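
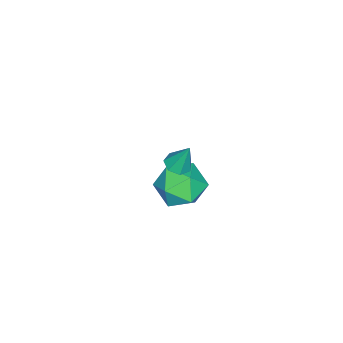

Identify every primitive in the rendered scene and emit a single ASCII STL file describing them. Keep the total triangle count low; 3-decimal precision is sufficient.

solid 
facet normal -0.018 -0.374 -0.927
outer loop
vertex 2.836 -1.491 1.195
vertex 2.339 -1.38 1.16
vertex 2.739 -1.09 1.035
endloop
endfacet
facet normal 0.920 0.315 0.233
outer loop
vertex 2.836 -1.491 1.195
vertex 2.739 -1.09 1.035
vertex 2.361 -0.92 2.3
endloop
endfacet
facet normal -0.018 -0.374 -0.927
outer loop
vertex 2.739 -1.09 1.035
vertex 2.339 -1.38 1.16
vertex 2.341 -0.907 0.969
endloop
endfacet
facet normal 0.417 0.909 0.003
outer loop
vertex 2.739 -1.09 1.035
vertex 2.341 -0.907 0.969
vertex 2.361 -0.92 2.3
endloop
endfacet
facet normal -0.018 -0.374 -0.927
outer loop
vertex 2.341 -0.907 0.969
vertex 2.339 -1.38 1.16
vertex 1.942 -1.081 1.047
endloop
endfacet
facet normal -0.397 0.918 0.015
outer loop
vertex 2.341 -0.907 0.969
vertex 1.942 -1.081 1.047
vertex 2.361 -0.92 2.3
endloop
endfacet
facet normal -0.018 -0.374 -0.927
outer loop
vertex 1.942 -1.081 1.047
vertex 2.339 -1.38 1.16
vertex 1.842 -1.48 1.21
endloop
endfacet
facet normal -0.906 0.333 0.260
outer loop
vertex 1.942 -1.081 1.047
vertex 1.842 -1.48 1.21
vertex 2.361 -0.92 2.3
endloop
endfacet
facet normal -0.018 -0.373 -0.928
outer loop
vertex 1.842 -1.48 1.21
vertex 2.339 -1.38 1.16
vertex 2.116 -1.804 1.335
endloop
endfacet
facet normal -0.729 -0.403 0.554
outer loop
vertex 1.842 -1.48 1.21
vertex 2.116 -1.804 1.335
vertex 2.361 -0.92 2.3
endloop
endfacet
facet normal -0.017 -0.374 -0.927
outer loop
vertex 2.116 -1.804 1.335
vertex 2.339 -1.38 1.16
vertex 2.558 -1.809 1.329
endloop
endfacet
facet normal 0.001 -0.737 0.675
outer loop
vertex 2.116 -1.804 1.335
vertex 2.558 -1.809 1.329
vertex 2.361 -0.92 2.3
endloop
endfacet
facet normal -0.018 -0.375 -0.927
outer loop
vertex 2.558 -1.809 1.329
vertex 2.339 -1.38 1.16
vertex 2.836 -1.491 1.195
endloop
endfacet
facet normal 0.736 -0.419 0.533
outer loop
vertex 2.558 -1.809 1.329
vertex 2.836 -1.491 1.195
vertex 2.361 -0.92 2.3
endloop
endfacet
facet normal -0.540 0.694 -0.476
outer loop
vertex 0.149 -1.794 -3.526
vertex -0.738 -2.189 -3.097
vertex -0.2 -1.425 -2.593
endloop
endfacet
facet normal 0.115 0.938 -0.328
outer loop
vertex 0.149 -1.794 -3.526
vertex -0.2 -1.425 -2.593
vertex 0.837 -1.603 -2.739
endloop
endfacet
facet normal 0.588 0.501 -0.635
outer loop
vertex 0.149 -1.794 -3.526
vertex 0.837 -1.603 -2.739
vertex 0.939 -2.477 -3.334
endloop
endfacet
facet normal 0.226 -0.013 -0.974
outer loop
vertex 0.149 -1.794 -3.526
vertex 0.939 -2.477 -3.334
vertex -0.035 -2.839 -3.555
endloop
endfacet
facet normal -0.471 0.107 -0.875
outer loop
vertex 0.149 -1.794 -3.526
vertex -0.035 -2.839 -3.555
vertex -0.738 -2.189 -3.097
endloop
endfacet
facet normal 0.208 0.902 0.379
outer loop
vertex 0.837 -1.603 -2.739
vertex -0.2 -1.425 -2.593
vertex 0.375 -1.881 -1.825
endloop
endfacet
facet normal -0.850 0.507 0.139
outer loop
vertex -0.2 -1.425 -2.593
vertex -0.738 -2.189 -3.097
vertex -0.599 -2.243 -2.046
endloop
endfacet
facet normal -0.739 -0.442 -0.508
outer loop
vertex -0.738 -2.189 -3.097
vertex -0.035 -2.839 -3.555
vertex -0.497 -3.117 -2.641
endloop
endfacet
facet normal 0.388 -0.636 -0.668
outer loop
vertex -0.035 -2.839 -3.555
vertex 0.939 -2.477 -3.334
vertex 0.54 -3.295 -2.787
endloop
endfacet
facet normal 0.974 0.194 -0.119
outer loop
vertex 0.939 -2.477 -3.334
vertex 0.837 -1.603 -2.739
vertex 1.078 -2.531 -2.283
endloop
endfacet
facet normal -0.226 0.013 0.974
outer loop
vertex 0.191 -2.926 -1.854
vertex 0.375 -1.881 -1.825
vertex -0.599 -2.243 -2.046
endloop
endfacet
facet normal -0.588 -0.501 0.635
outer loop
vertex 0.191 -2.926 -1.854
vertex -0.599 -2.243 -2.046
vertex -0.497 -3.117 -2.641
endloop
endfacet
facet normal -0.115 -0.938 0.328
outer loop
vertex 0.191 -2.926 -1.854
vertex -0.497 -3.117 -2.641
vertex 0.54 -3.295 -2.787
endloop
endfacet
facet normal 0.540 -0.694 0.476
outer loop
vertex 0.191 -2.926 -1.854
vertex 0.54 -3.295 -2.787
vertex 1.078 -2.531 -2.283
endloop
endfacet
facet normal 0.471 -0.107 0.875
outer loop
vertex 0.191 -2.926 -1.854
vertex 1.078 -2.531 -2.283
vertex 0.375 -1.881 -1.825
endloop
endfacet
facet normal -0.388 0.636 0.668
outer loop
vertex -0.599 -2.243 -2.046
vertex 0.375 -1.881 -1.825
vertex -0.2 -1.425 -2.593
endloop
endfacet
facet normal -0.974 -0.194 0.119
outer loop
vertex -0.497 -3.117 -2.641
vertex -0.599 -2.243 -2.046
vertex -0.738 -2.189 -3.097
endloop
endfacet
facet normal -0.208 -0.902 -0.379
outer loop
vertex 0.54 -3.295 -2.787
vertex -0.497 -3.117 -2.641
vertex -0.035 -2.839 -3.555
endloop
endfacet
facet normal 0.850 -0.507 -0.139
outer loop
vertex 1.078 -2.531 -2.283
vertex 0.54 -3.295 -2.787
vertex 0.939 -2.477 -3.334
endloop
endfacet
facet normal 0.739 0.442 0.508
outer loop
vertex 0.375 -1.881 -1.825
vertex 1.078 -2.531 -2.283
vertex 0.837 -1.603 -2.739
endloop
endfacet

endsolid


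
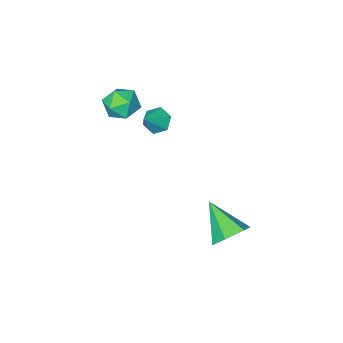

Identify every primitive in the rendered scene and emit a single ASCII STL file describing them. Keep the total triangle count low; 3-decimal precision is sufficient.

solid 
facet normal -0.706 -0.265 -0.657
outer loop
vertex 0.486 -2.233 -0.099
vertex 0.102 -2.528 0.433
vertex 0.004 -1.836 0.259
endloop
endfacet
facet normal 0.518 0.827 -0.219
outer loop
vertex 0.486 -2.233 -0.099
vertex 0.004 -1.836 0.259
vertex 0.998 -2.192 1.267
endloop
endfacet
facet normal -0.706 -0.265 -0.657
outer loop
vertex 0.004 -1.836 0.259
vertex 0.102 -2.528 0.433
vertex -0.38 -2.131 0.791
endloop
endfacet
facet normal -0.106 0.900 0.423
outer loop
vertex 0.004 -1.836 0.259
vertex -0.38 -2.131 0.791
vertex 0.998 -2.192 1.267
endloop
endfacet
facet normal -0.706 -0.264 -0.657
outer loop
vertex -0.38 -2.131 0.791
vertex 0.102 -2.528 0.433
vertex -0.283 -2.823 0.965
endloop
endfacet
facet normal -0.313 0.190 0.931
outer loop
vertex -0.38 -2.131 0.791
vertex -0.283 -2.823 0.965
vertex 0.998 -2.192 1.267
endloop
endfacet
facet normal -0.706 -0.264 -0.657
outer loop
vertex -0.283 -2.823 0.965
vertex 0.102 -2.528 0.433
vertex 0.199 -3.22 0.607
endloop
endfacet
facet normal 0.104 -0.593 0.798
outer loop
vertex -0.283 -2.823 0.965
vertex 0.199 -3.22 0.607
vertex 0.998 -2.192 1.267
endloop
endfacet
facet normal -0.707 -0.264 -0.656
outer loop
vertex 0.199 -3.22 0.607
vertex 0.102 -2.528 0.433
vertex 0.583 -2.925 0.074
endloop
endfacet
facet normal 0.729 -0.667 0.156
outer loop
vertex 0.199 -3.22 0.607
vertex 0.583 -2.925 0.074
vertex 0.998 -2.192 1.267
endloop
endfacet
facet normal -0.707 -0.263 -0.656
outer loop
vertex 0.583 -2.925 0.074
vertex 0.102 -2.528 0.433
vertex 0.486 -2.233 -0.099
endloop
endfacet
facet normal 0.935 0.043 -0.352
outer loop
vertex 0.583 -2.925 0.074
vertex 0.486 -2.233 -0.099
vertex 0.998 -2.192 1.267
endloop
endfacet
facet normal -0.047 0.811 -0.584
outer loop
vertex 0.111 2.903 -3.611
vertex -0.538 2.465 -4.167
vertex -0.825 2.989 -3.416
endloop
endfacet
facet normal 0.219 0.225 0.949
outer loop
vertex 0.111 2.903 -3.611
vertex -0.825 2.989 -3.416
vertex -0.442 0.835 -2.993
endloop
endfacet
facet normal -0.048 0.811 -0.584
outer loop
vertex -0.825 2.989 -3.416
vertex -0.538 2.465 -4.167
vertex -1.474 2.551 -3.971
endloop
endfacet
facet normal -0.661 0.030 0.750
outer loop
vertex -0.825 2.989 -3.416
vertex -1.474 2.551 -3.971
vertex -0.442 0.835 -2.993
endloop
endfacet
facet normal -0.048 0.810 -0.585
outer loop
vertex -1.474 2.551 -3.971
vertex -0.538 2.465 -4.167
vertex -1.187 2.026 -4.722
endloop
endfacet
facet normal -0.863 -0.505 0.024
outer loop
vertex -1.474 2.551 -3.971
vertex -1.187 2.026 -4.722
vertex -0.442 0.835 -2.993
endloop
endfacet
facet normal -0.048 0.810 -0.585
outer loop
vertex -1.187 2.026 -4.722
vertex -0.538 2.465 -4.167
vertex -0.251 1.94 -4.918
endloop
endfacet
facet normal -0.183 -0.845 -0.503
outer loop
vertex -1.187 2.026 -4.722
vertex -0.251 1.94 -4.918
vertex -0.442 0.835 -2.993
endloop
endfacet
facet normal -0.047 0.810 -0.584
outer loop
vertex -0.251 1.94 -4.918
vertex -0.538 2.465 -4.167
vertex 0.398 2.378 -4.363
endloop
endfacet
facet normal 0.698 -0.649 -0.303
outer loop
vertex -0.251 1.94 -4.918
vertex 0.398 2.378 -4.363
vertex -0.442 0.835 -2.993
endloop
endfacet
facet normal -0.047 0.811 -0.584
outer loop
vertex 0.398 2.378 -4.363
vertex -0.538 2.465 -4.167
vertex 0.111 2.903 -3.611
endloop
endfacet
facet normal 0.899 -0.114 0.423
outer loop
vertex 0.398 2.378 -4.363
vertex 0.111 2.903 -3.611
vertex -0.442 0.835 -2.993
endloop
endfacet
facet normal -0.187 0.979 0.077
outer loop
vertex 1.625 -2.625 1.283
vertex 0.73 -2.811 1.48
vertex 1.357 -2.746 2.172
endloop
endfacet
facet normal 0.487 0.834 0.260
outer loop
vertex 1.625 -2.625 1.283
vertex 1.357 -2.746 2.172
vertex 2.16 -3.121 1.87
endloop
endfacet
facet normal 0.803 0.518 -0.294
outer loop
vertex 1.625 -2.625 1.283
vertex 2.16 -3.121 1.87
vertex 2.029 -3.417 0.992
endloop
endfacet
facet normal 0.325 0.468 -0.822
outer loop
vertex 1.625 -2.625 1.283
vertex 2.029 -3.417 0.992
vertex 1.145 -3.226 0.751
endloop
endfacet
facet normal -0.287 0.753 -0.592
outer loop
vertex 1.625 -2.625 1.283
vertex 1.145 -3.226 0.751
vertex 0.73 -2.811 1.48
endloop
endfacet
facet normal 0.473 0.367 0.801
outer loop
vertex 2.16 -3.121 1.87
vertex 1.357 -2.746 2.172
vertex 1.595 -3.614 2.429
endloop
endfacet
facet normal -0.619 0.602 0.504
outer loop
vertex 1.357 -2.746 2.172
vertex 0.73 -2.811 1.48
vertex 0.711 -3.423 2.188
endloop
endfacet
facet normal -0.780 0.237 -0.579
outer loop
vertex 0.73 -2.811 1.48
vertex 1.145 -3.226 0.751
vertex 0.58 -3.719 1.31
endloop
endfacet
facet normal 0.211 -0.224 -0.951
outer loop
vertex 1.145 -3.226 0.751
vertex 2.029 -3.417 0.992
vertex 1.383 -4.094 1.008
endloop
endfacet
facet normal 0.985 -0.144 -0.098
outer loop
vertex 2.029 -3.417 0.992
vertex 2.16 -3.121 1.87
vertex 2.01 -4.029 1.7
endloop
endfacet
facet normal -0.325 -0.468 0.822
outer loop
vertex 1.115 -4.215 1.897
vertex 1.595 -3.614 2.429
vertex 0.711 -3.423 2.188
endloop
endfacet
facet normal -0.803 -0.518 0.294
outer loop
vertex 1.115 -4.215 1.897
vertex 0.711 -3.423 2.188
vertex 0.58 -3.719 1.31
endloop
endfacet
facet normal -0.487 -0.834 -0.260
outer loop
vertex 1.115 -4.215 1.897
vertex 0.58 -3.719 1.31
vertex 1.383 -4.094 1.008
endloop
endfacet
facet normal 0.187 -0.979 -0.077
outer loop
vertex 1.115 -4.215 1.897
vertex 1.383 -4.094 1.008
vertex 2.01 -4.029 1.7
endloop
endfacet
facet normal 0.287 -0.753 0.592
outer loop
vertex 1.115 -4.215 1.897
vertex 2.01 -4.029 1.7
vertex 1.595 -3.614 2.429
endloop
endfacet
facet normal -0.211 0.224 0.951
outer loop
vertex 0.711 -3.423 2.188
vertex 1.595 -3.614 2.429
vertex 1.357 -2.746 2.172
endloop
endfacet
facet normal -0.985 0.144 0.098
outer loop
vertex 0.58 -3.719 1.31
vertex 0.711 -3.423 2.188
vertex 0.73 -2.811 1.48
endloop
endfacet
facet normal -0.473 -0.367 -0.801
outer loop
vertex 1.383 -4.094 1.008
vertex 0.58 -3.719 1.31
vertex 1.145 -3.226 0.751
endloop
endfacet
facet normal 0.619 -0.602 -0.504
outer loop
vertex 2.01 -4.029 1.7
vertex 1.383 -4.094 1.008
vertex 2.029 -3.417 0.992
endloop
endfacet
facet normal 0.780 -0.237 0.579
outer loop
vertex 1.595 -3.614 2.429
vertex 2.01 -4.029 1.7
vertex 2.16 -3.121 1.87
endloop
endfacet

endsolid


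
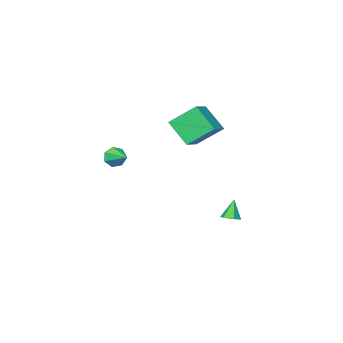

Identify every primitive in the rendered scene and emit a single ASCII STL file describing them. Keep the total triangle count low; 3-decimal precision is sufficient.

solid 
facet normal 0.331 0.211 -0.920
outer loop
vertex -2.307 1.974 -4.206
vertex -2.908 1.894 -4.441
vertex -2.715 2.48 -4.237
endloop
endfacet
facet normal 0.538 0.477 0.695
outer loop
vertex -2.307 1.974 -4.206
vertex -2.715 2.48 -4.237
vertex -3.392 1.586 -3.099
endloop
endfacet
facet normal 0.332 0.211 -0.919
outer loop
vertex -2.715 2.48 -4.237
vertex -2.908 1.894 -4.441
vertex -3.315 2.4 -4.472
endloop
endfacet
facet normal -0.296 0.829 0.475
outer loop
vertex -2.715 2.48 -4.237
vertex -3.315 2.4 -4.472
vertex -3.392 1.586 -3.099
endloop
endfacet
facet normal 0.332 0.210 -0.920
outer loop
vertex -3.315 2.4 -4.472
vertex -2.908 1.894 -4.441
vertex -3.509 1.814 -4.676
endloop
endfacet
facet normal -0.954 0.277 0.111
outer loop
vertex -3.315 2.4 -4.472
vertex -3.509 1.814 -4.676
vertex -3.392 1.586 -3.099
endloop
endfacet
facet normal 0.331 0.211 -0.920
outer loop
vertex -3.509 1.814 -4.676
vertex -2.908 1.894 -4.441
vertex -3.101 1.308 -4.645
endloop
endfacet
facet normal -0.777 -0.629 -0.033
outer loop
vertex -3.509 1.814 -4.676
vertex -3.101 1.308 -4.645
vertex -3.392 1.586 -3.099
endloop
endfacet
facet normal 0.332 0.211 -0.919
outer loop
vertex -3.101 1.308 -4.645
vertex -2.908 1.894 -4.441
vertex -2.501 1.388 -4.41
endloop
endfacet
facet normal 0.057 -0.981 0.187
outer loop
vertex -3.101 1.308 -4.645
vertex -2.501 1.388 -4.41
vertex -3.392 1.586 -3.099
endloop
endfacet
facet normal 0.332 0.210 -0.920
outer loop
vertex -2.501 1.388 -4.41
vertex -2.908 1.894 -4.441
vertex -2.307 1.974 -4.206
endloop
endfacet
facet normal 0.716 -0.429 0.551
outer loop
vertex -2.501 1.388 -4.41
vertex -2.307 1.974 -4.206
vertex -3.392 1.586 -3.099
endloop
endfacet
facet normal -0.059 -0.946 -0.319
outer loop
vertex 3.807 -0.935 0.588
vertex 3.455 -1.138 1.254
vertex 3.131 -0.893 0.588
endloop
endfacet
facet normal 0.042 0.683 -0.729
outer loop
vertex 3.807 -0.935 0.588
vertex 3.131 -0.893 0.588
vertex 3.545 0.318 1.746
endloop
endfacet
facet normal -0.058 -0.946 -0.320
outer loop
vertex 3.131 -0.893 0.588
vertex 3.455 -1.138 1.254
vertex 2.699 -1.036 1.089
endloop
endfacet
facet normal -0.674 0.618 -0.405
outer loop
vertex 3.131 -0.893 0.588
vertex 2.699 -1.036 1.089
vertex 3.545 0.318 1.746
endloop
endfacet
facet normal -0.058 -0.946 -0.318
outer loop
vertex 2.699 -1.036 1.089
vertex 3.455 -1.138 1.254
vertex 2.836 -1.255 1.715
endloop
endfacet
facet normal -0.865 0.384 0.323
outer loop
vertex 2.699 -1.036 1.089
vertex 2.836 -1.255 1.715
vertex 3.545 0.318 1.746
endloop
endfacet
facet normal -0.060 -0.946 -0.320
outer loop
vertex 2.836 -1.255 1.715
vertex 3.455 -1.138 1.254
vertex 3.439 -1.387 1.993
endloop
endfacet
facet normal -0.385 0.156 0.910
outer loop
vertex 2.836 -1.255 1.715
vertex 3.439 -1.387 1.993
vertex 3.545 0.318 1.746
endloop
endfacet
facet normal -0.058 -0.946 -0.320
outer loop
vertex 3.439 -1.387 1.993
vertex 3.455 -1.138 1.254
vertex 4.054 -1.331 1.715
endloop
endfacet
facet normal 0.401 0.107 0.910
outer loop
vertex 3.439 -1.387 1.993
vertex 4.054 -1.331 1.715
vertex 3.545 0.318 1.746
endloop
endfacet
facet normal -0.059 -0.946 -0.319
outer loop
vertex 4.054 -1.331 1.715
vertex 3.455 -1.138 1.254
vertex 4.217 -1.13 1.09
endloop
endfacet
facet normal 0.906 0.273 0.324
outer loop
vertex 4.054 -1.331 1.715
vertex 4.217 -1.13 1.09
vertex 3.545 0.318 1.746
endloop
endfacet
facet normal -0.059 -0.946 -0.319
outer loop
vertex 4.217 -1.13 1.09
vertex 3.455 -1.138 1.254
vertex 3.807 -0.935 0.588
endloop
endfacet
facet normal 0.746 0.529 -0.404
outer loop
vertex 4.217 -1.13 1.09
vertex 3.807 -0.935 0.588
vertex 3.545 0.318 1.746
endloop
endfacet
facet normal -0.584 0.506 0.635
outer loop
vertex -1.888 0.657 4.802
vertex -0.587 1.475 5.346
vertex -2.196 2.103 3.367
endloop
endfacet
facet normal -0.798 -0.501 -0.334
outer loop
vertex -0.953 1.025 2.014
vertex -1.888 0.657 4.802
vertex -2.196 2.103 3.367
endloop
endfacet
facet normal -0.584 0.506 0.635
outer loop
vertex -2.196 2.103 3.367
vertex -0.587 1.475 5.346
vertex -0.896 2.92 3.911
endloop
endfacet
facet normal -0.150 0.702 -0.697
outer loop
vertex -0.896 2.92 3.911
vertex -0.953 1.025 2.014
vertex -2.196 2.103 3.367
endloop
endfacet
facet normal 0.150 -0.702 0.697
outer loop
vertex -1.888 0.657 4.802
vertex 0.656 0.397 3.993
vertex -0.587 1.475 5.346
endloop
endfacet
facet normal -0.798 -0.502 -0.334
outer loop
vertex -0.644 -0.42 3.449
vertex -1.888 0.657 4.802
vertex -0.953 1.025 2.014
endloop
endfacet
facet normal 0.150 -0.702 0.696
outer loop
vertex -0.644 -0.42 3.449
vertex 0.656 0.397 3.993
vertex -1.888 0.657 4.802
endloop
endfacet
facet normal 0.798 0.502 0.333
outer loop
vertex -0.587 1.475 5.346
vertex 0.656 0.397 3.993
vertex -0.896 2.92 3.911
endloop
endfacet
facet normal -0.150 0.702 -0.696
outer loop
vertex 0.348 1.843 2.558
vertex -0.953 1.025 2.014
vertex -0.896 2.92 3.911
endloop
endfacet
facet normal 0.798 0.502 0.334
outer loop
vertex -0.896 2.92 3.911
vertex 0.656 0.397 3.993
vertex 0.348 1.843 2.558
endloop
endfacet
facet normal 0.584 -0.506 -0.635
outer loop
vertex 0.348 1.843 2.558
vertex -0.644 -0.42 3.449
vertex -0.953 1.025 2.014
endloop
endfacet
facet normal 0.584 -0.506 -0.635
outer loop
vertex 0.656 0.397 3.993
vertex -0.644 -0.42 3.449
vertex 0.348 1.843 2.558
endloop
endfacet

endsolid


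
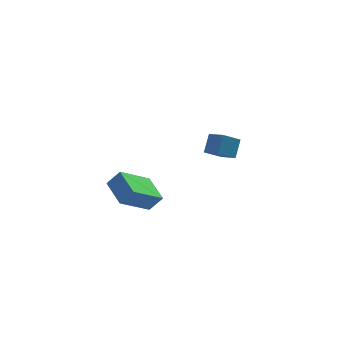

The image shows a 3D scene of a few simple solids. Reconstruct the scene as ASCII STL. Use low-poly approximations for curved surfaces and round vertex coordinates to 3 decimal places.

solid 
facet normal -0.629 0.031 -0.777
outer loop
vertex -5.195 -2.696 3.653
vertex -3.705 -1.59 2.49
vertex -4.541 -4.197 3.064
endloop
endfacet
facet normal -0.680 -0.505 0.532
outer loop
vertex -3.855 -4.23 3.91
vertex -5.195 -2.696 3.653
vertex -4.541 -4.197 3.064
endloop
endfacet
facet normal -0.629 0.031 -0.776
outer loop
vertex -4.541 -4.197 3.064
vertex -3.705 -1.59 2.49
vertex -3.051 -3.091 1.9
endloop
endfacet
facet normal 0.376 -0.863 -0.338
outer loop
vertex -3.051 -3.091 1.9
vertex -3.855 -4.23 3.91
vertex -4.541 -4.197 3.064
endloop
endfacet
facet normal -0.376 0.863 0.339
outer loop
vertex -5.195 -2.696 3.653
vertex -3.019 -1.623 3.336
vertex -3.705 -1.59 2.49
endloop
endfacet
facet normal -0.680 -0.505 0.531
outer loop
vertex -4.509 -2.729 4.5
vertex -5.195 -2.696 3.653
vertex -3.855 -4.23 3.91
endloop
endfacet
facet normal -0.376 0.863 0.338
outer loop
vertex -4.509 -2.729 4.5
vertex -3.019 -1.623 3.336
vertex -5.195 -2.696 3.653
endloop
endfacet
facet normal 0.680 0.505 -0.532
outer loop
vertex -3.705 -1.59 2.49
vertex -3.019 -1.623 3.336
vertex -3.051 -3.091 1.9
endloop
endfacet
facet normal 0.376 -0.863 -0.338
outer loop
vertex -2.365 -3.124 2.747
vertex -3.855 -4.23 3.91
vertex -3.051 -3.091 1.9
endloop
endfacet
facet normal 0.680 0.505 -0.531
outer loop
vertex -3.051 -3.091 1.9
vertex -3.019 -1.623 3.336
vertex -2.365 -3.124 2.747
endloop
endfacet
facet normal 0.629 -0.031 0.777
outer loop
vertex -2.365 -3.124 2.747
vertex -4.509 -2.729 4.5
vertex -3.855 -4.23 3.91
endloop
endfacet
facet normal 0.629 -0.031 0.777
outer loop
vertex -3.019 -1.623 3.336
vertex -4.509 -2.729 4.5
vertex -2.365 -3.124 2.747
endloop
endfacet
facet normal -0.649 0.703 -0.292
outer loop
vertex 0.022 3.204 2.555
vertex 0.33 3.916 3.586
vertex 0.99 3.805 1.85
endloop
endfacet
facet normal -0.239 -0.552 -0.799
outer loop
vertex 1.71 3.024 2.174
vertex 0.022 3.204 2.555
vertex 0.99 3.805 1.85
endloop
endfacet
facet normal -0.648 0.703 -0.291
outer loop
vertex 0.99 3.805 1.85
vertex 0.33 3.916 3.586
vertex 1.299 4.517 2.881
endloop
endfacet
facet normal 0.723 0.448 -0.526
outer loop
vertex 1.299 4.517 2.881
vertex 1.71 3.024 2.174
vertex 0.99 3.805 1.85
endloop
endfacet
facet normal -0.723 -0.448 0.526
outer loop
vertex 0.022 3.204 2.555
vertex 1.05 3.135 3.91
vertex 0.33 3.916 3.586
endloop
endfacet
facet normal -0.239 -0.552 -0.799
outer loop
vertex 0.741 2.423 2.879
vertex 0.022 3.204 2.555
vertex 1.71 3.024 2.174
endloop
endfacet
facet normal -0.723 -0.448 0.526
outer loop
vertex 0.741 2.423 2.879
vertex 1.05 3.135 3.91
vertex 0.022 3.204 2.555
endloop
endfacet
facet normal 0.239 0.552 0.799
outer loop
vertex 0.33 3.916 3.586
vertex 1.05 3.135 3.91
vertex 1.299 4.517 2.881
endloop
endfacet
facet normal 0.723 0.448 -0.525
outer loop
vertex 2.018 3.736 3.205
vertex 1.71 3.024 2.174
vertex 1.299 4.517 2.881
endloop
endfacet
facet normal 0.239 0.552 0.799
outer loop
vertex 1.299 4.517 2.881
vertex 1.05 3.135 3.91
vertex 2.018 3.736 3.205
endloop
endfacet
facet normal 0.648 -0.703 0.292
outer loop
vertex 2.018 3.736 3.205
vertex 0.741 2.423 2.879
vertex 1.71 3.024 2.174
endloop
endfacet
facet normal 0.649 -0.703 0.291
outer loop
vertex 1.05 3.135 3.91
vertex 0.741 2.423 2.879
vertex 2.018 3.736 3.205
endloop
endfacet

endsolid


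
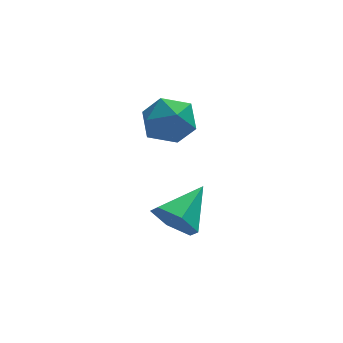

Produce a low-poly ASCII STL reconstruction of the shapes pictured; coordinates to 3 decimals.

solid 
facet normal -0.999 -0.010 -0.048
outer loop
vertex -4.095 2.43 0.722
vertex -4.146 2.173 1.828
vertex -4.141 3.26 1.496
endloop
endfacet
facet normal -0.726 0.447 -0.523
outer loop
vertex -4.095 2.43 0.722
vertex -4.141 3.26 1.496
vertex -3.443 3.352 0.606
endloop
endfacet
facet normal -0.289 0.084 -0.954
outer loop
vertex -4.095 2.43 0.722
vertex -3.443 3.352 0.606
vertex -3.016 2.323 0.386
endloop
endfacet
facet normal -0.292 -0.599 -0.746
outer loop
vertex -4.095 2.43 0.722
vertex -3.016 2.323 0.386
vertex -3.45 1.595 1.141
endloop
endfacet
facet normal -0.730 -0.657 -0.186
outer loop
vertex -4.095 2.43 0.722
vertex -3.45 1.595 1.141
vertex -4.146 2.173 1.828
endloop
endfacet
facet normal -0.335 0.927 -0.167
outer loop
vertex -3.443 3.352 0.606
vertex -4.141 3.26 1.496
vertex -3.09 3.665 1.639
endloop
endfacet
facet normal -0.777 0.187 0.601
outer loop
vertex -4.141 3.26 1.496
vertex -4.146 2.173 1.828
vertex -3.524 2.937 2.394
endloop
endfacet
facet normal -0.342 -0.861 0.378
outer loop
vertex -4.146 2.173 1.828
vertex -3.45 1.595 1.141
vertex -3.097 1.908 2.174
endloop
endfacet
facet normal 0.367 -0.766 -0.528
outer loop
vertex -3.45 1.595 1.141
vertex -3.016 2.323 0.386
vertex -2.399 2.0 1.284
endloop
endfacet
facet normal 0.371 0.339 -0.865
outer loop
vertex -3.016 2.323 0.386
vertex -3.443 3.352 0.606
vertex -2.394 3.087 0.952
endloop
endfacet
facet normal 0.292 0.599 0.746
outer loop
vertex -2.445 2.83 2.058
vertex -3.09 3.665 1.639
vertex -3.524 2.937 2.394
endloop
endfacet
facet normal 0.289 -0.084 0.954
outer loop
vertex -2.445 2.83 2.058
vertex -3.524 2.937 2.394
vertex -3.097 1.908 2.174
endloop
endfacet
facet normal 0.726 -0.447 0.523
outer loop
vertex -2.445 2.83 2.058
vertex -3.097 1.908 2.174
vertex -2.399 2.0 1.284
endloop
endfacet
facet normal 0.999 0.010 0.048
outer loop
vertex -2.445 2.83 2.058
vertex -2.399 2.0 1.284
vertex -2.394 3.087 0.952
endloop
endfacet
facet normal 0.730 0.657 0.186
outer loop
vertex -2.445 2.83 2.058
vertex -2.394 3.087 0.952
vertex -3.09 3.665 1.639
endloop
endfacet
facet normal -0.367 0.766 0.528
outer loop
vertex -3.524 2.937 2.394
vertex -3.09 3.665 1.639
vertex -4.141 3.26 1.496
endloop
endfacet
facet normal -0.371 -0.339 0.865
outer loop
vertex -3.097 1.908 2.174
vertex -3.524 2.937 2.394
vertex -4.146 2.173 1.828
endloop
endfacet
facet normal 0.335 -0.927 0.167
outer loop
vertex -2.399 2.0 1.284
vertex -3.097 1.908 2.174
vertex -3.45 1.595 1.141
endloop
endfacet
facet normal 0.777 -0.187 -0.601
outer loop
vertex -2.394 3.087 0.952
vertex -2.399 2.0 1.284
vertex -3.016 2.323 0.386
endloop
endfacet
facet normal 0.342 0.861 -0.378
outer loop
vertex -3.09 3.665 1.639
vertex -2.394 3.087 0.952
vertex -3.443 3.352 0.606
endloop
endfacet
facet normal -0.650 -0.618 -0.443
outer loop
vertex -2.798 0.781 -3.586
vertex -3.386 0.784 -2.728
vertex -3.55 1.491 -3.473
endloop
endfacet
facet normal 0.488 0.616 -0.618
outer loop
vertex -2.798 0.781 -3.586
vertex -3.55 1.491 -3.473
vertex -2.134 1.976 -1.872
endloop
endfacet
facet normal -0.649 -0.618 -0.443
outer loop
vertex -3.55 1.491 -3.473
vertex -3.386 0.784 -2.728
vertex -4.138 1.494 -2.616
endloop
endfacet
facet normal -0.186 0.974 -0.131
outer loop
vertex -3.55 1.491 -3.473
vertex -4.138 1.494 -2.616
vertex -2.134 1.976 -1.872
endloop
endfacet
facet normal -0.649 -0.618 -0.444
outer loop
vertex -4.138 1.494 -2.616
vertex -3.386 0.784 -2.728
vertex -3.975 0.787 -1.871
endloop
endfacet
facet normal -0.400 0.620 0.675
outer loop
vertex -4.138 1.494 -2.616
vertex -3.975 0.787 -1.871
vertex -2.134 1.976 -1.872
endloop
endfacet
facet normal -0.649 -0.618 -0.444
outer loop
vertex -3.975 0.787 -1.871
vertex -3.386 0.784 -2.728
vertex -3.223 0.077 -1.983
endloop
endfacet
facet normal 0.060 -0.093 0.994
outer loop
vertex -3.975 0.787 -1.871
vertex -3.223 0.077 -1.983
vertex -2.134 1.976 -1.872
endloop
endfacet
facet normal -0.650 -0.617 -0.444
outer loop
vertex -3.223 0.077 -1.983
vertex -3.386 0.784 -2.728
vertex -2.635 0.074 -2.84
endloop
endfacet
facet normal 0.735 -0.451 0.506
outer loop
vertex -3.223 0.077 -1.983
vertex -2.635 0.074 -2.84
vertex -2.134 1.976 -1.872
endloop
endfacet
facet normal -0.650 -0.617 -0.443
outer loop
vertex -2.635 0.074 -2.84
vertex -3.386 0.784 -2.728
vertex -2.798 0.781 -3.586
endloop
endfacet
facet normal 0.949 -0.097 -0.300
outer loop
vertex -2.635 0.074 -2.84
vertex -2.798 0.781 -3.586
vertex -2.134 1.976 -1.872
endloop
endfacet

endsolid


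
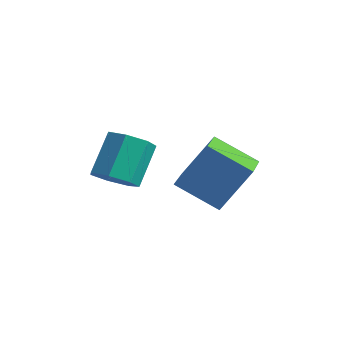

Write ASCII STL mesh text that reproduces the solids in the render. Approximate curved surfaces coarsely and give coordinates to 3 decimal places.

solid 
facet normal -0.335 -0.466 -0.819
outer loop
vertex 0.718 1.648 0.681
vertex -0.004 3.055 0.176
vertex 2.265 2.119 -0.219
endloop
endfacet
facet normal 0.435 -0.847 0.304
outer loop
vertex 2.944 3.065 1.444
vertex 0.718 1.648 0.681
vertex 2.265 2.119 -0.219
endloop
endfacet
facet normal -0.335 -0.466 -0.819
outer loop
vertex 2.265 2.119 -0.219
vertex -0.004 3.055 0.176
vertex 1.542 3.526 -0.724
endloop
endfacet
facet normal 0.836 0.255 -0.486
outer loop
vertex 1.542 3.526 -0.724
vertex 2.944 3.065 1.444
vertex 2.265 2.119 -0.219
endloop
endfacet
facet normal -0.836 -0.255 0.486
outer loop
vertex 0.718 1.648 0.681
vertex 0.675 4.001 1.839
vertex -0.004 3.055 0.176
endloop
endfacet
facet normal 0.435 -0.847 0.304
outer loop
vertex 1.398 2.594 2.344
vertex 0.718 1.648 0.681
vertex 2.944 3.065 1.444
endloop
endfacet
facet normal -0.836 -0.255 0.487
outer loop
vertex 1.398 2.594 2.344
vertex 0.675 4.001 1.839
vertex 0.718 1.648 0.681
endloop
endfacet
facet normal -0.435 0.847 -0.304
outer loop
vertex -0.004 3.055 0.176
vertex 0.675 4.001 1.839
vertex 1.542 3.526 -0.724
endloop
endfacet
facet normal 0.836 0.254 -0.486
outer loop
vertex 2.222 4.472 0.939
vertex 2.944 3.065 1.444
vertex 1.542 3.526 -0.724
endloop
endfacet
facet normal -0.435 0.847 -0.304
outer loop
vertex 1.542 3.526 -0.724
vertex 0.675 4.001 1.839
vertex 2.222 4.472 0.939
endloop
endfacet
facet normal 0.335 0.466 0.819
outer loop
vertex 2.222 4.472 0.939
vertex 1.398 2.594 2.344
vertex 2.944 3.065 1.444
endloop
endfacet
facet normal 0.335 0.466 0.819
outer loop
vertex 0.675 4.001 1.839
vertex 1.398 2.594 2.344
vertex 2.222 4.472 0.939
endloop
endfacet
facet normal 0.126 -0.684 -0.718
outer loop
vertex -0.749 1.173 0.45
vertex -1.604 1.33 0.15
vertex -0.821 1.742 -0.105
endloop
endfacet
facet normal 0.988 0.152 0.028
outer loop
vertex -0.749 1.173 0.45
vertex -0.821 1.742 -0.105
vertex -0.981 2.432 1.771
endloop
endfacet
facet normal 0.988 0.154 0.028
outer loop
vertex -0.981 2.432 1.771
vertex -0.821 1.742 -0.105
vertex -1.054 3.001 1.216
endloop
endfacet
facet normal -0.126 0.684 0.718
outer loop
vertex -0.981 2.432 1.771
vertex -1.054 3.001 1.216
vertex -1.836 2.59 1.47
endloop
endfacet
facet normal 0.127 -0.685 -0.718
outer loop
vertex -0.821 1.742 -0.105
vertex -1.604 1.33 0.15
vertex -1.483 2.001 -0.469
endloop
endfacet
facet normal 0.545 0.653 -0.526
outer loop
vertex -0.821 1.742 -0.105
vertex -1.483 2.001 -0.469
vertex -1.054 3.001 1.216
endloop
endfacet
facet normal 0.545 0.653 -0.526
outer loop
vertex -1.054 3.001 1.216
vertex -1.483 2.001 -0.469
vertex -1.716 3.26 0.852
endloop
endfacet
facet normal -0.127 0.685 0.718
outer loop
vertex -1.054 3.001 1.216
vertex -1.716 3.26 0.852
vertex -1.836 2.59 1.47
endloop
endfacet
facet normal 0.127 -0.685 -0.718
outer loop
vertex -1.483 2.001 -0.469
vertex -1.604 1.33 0.15
vertex -2.236 1.755 -0.367
endloop
endfacet
facet normal -0.309 0.661 -0.684
outer loop
vertex -1.483 2.001 -0.469
vertex -2.236 1.755 -0.367
vertex -1.716 3.26 0.852
endloop
endfacet
facet normal -0.309 0.661 -0.684
outer loop
vertex -1.716 3.26 0.852
vertex -2.236 1.755 -0.367
vertex -2.468 3.014 0.954
endloop
endfacet
facet normal -0.127 0.685 0.718
outer loop
vertex -1.716 3.26 0.852
vertex -2.468 3.014 0.954
vertex -1.836 2.59 1.47
endloop
endfacet
facet normal 0.127 -0.685 -0.718
outer loop
vertex -2.236 1.755 -0.367
vertex -1.604 1.33 0.15
vertex -2.512 1.189 0.124
endloop
endfacet
facet normal -0.930 0.171 -0.326
outer loop
vertex -2.236 1.755 -0.367
vertex -2.512 1.189 0.124
vertex -2.468 3.014 0.954
endloop
endfacet
facet normal -0.929 0.171 -0.327
outer loop
vertex -2.468 3.014 0.954
vertex -2.512 1.189 0.124
vertex -2.745 2.449 1.445
endloop
endfacet
facet normal -0.126 0.685 0.717
outer loop
vertex -2.468 3.014 0.954
vertex -2.745 2.449 1.445
vertex -1.836 2.59 1.47
endloop
endfacet
facet normal 0.127 -0.685 -0.718
outer loop
vertex -2.512 1.189 0.124
vertex -1.604 1.33 0.15
vertex -2.105 0.73 0.634
endloop
endfacet
facet normal -0.851 -0.447 0.276
outer loop
vertex -2.512 1.189 0.124
vertex -2.105 0.73 0.634
vertex -2.745 2.449 1.445
endloop
endfacet
facet normal -0.851 -0.447 0.276
outer loop
vertex -2.745 2.449 1.445
vertex -2.105 0.73 0.634
vertex -2.338 1.989 1.955
endloop
endfacet
facet normal -0.126 0.685 0.718
outer loop
vertex -2.745 2.449 1.445
vertex -2.338 1.989 1.955
vertex -1.836 2.59 1.47
endloop
endfacet
facet normal 0.126 -0.684 -0.718
outer loop
vertex -2.105 0.73 0.634
vertex -1.604 1.33 0.15
vertex -1.32 0.722 0.779
endloop
endfacet
facet normal -0.131 -0.729 0.672
outer loop
vertex -2.105 0.73 0.634
vertex -1.32 0.722 0.779
vertex -2.338 1.989 1.955
endloop
endfacet
facet normal -0.131 -0.729 0.672
outer loop
vertex -2.338 1.989 1.955
vertex -1.32 0.722 0.779
vertex -1.553 1.982 2.1
endloop
endfacet
facet normal -0.126 0.685 0.718
outer loop
vertex -2.338 1.989 1.955
vertex -1.553 1.982 2.1
vertex -1.836 2.59 1.47
endloop
endfacet
facet normal 0.126 -0.684 -0.718
outer loop
vertex -1.32 0.722 0.779
vertex -1.604 1.33 0.15
vertex -0.749 1.173 0.45
endloop
endfacet
facet normal 0.687 -0.461 0.561
outer loop
vertex -1.32 0.722 0.779
vertex -0.749 1.173 0.45
vertex -1.553 1.982 2.1
endloop
endfacet
facet normal 0.687 -0.462 0.561
outer loop
vertex -1.553 1.982 2.1
vertex -0.749 1.173 0.45
vertex -0.981 2.432 1.771
endloop
endfacet
facet normal -0.126 0.685 0.718
outer loop
vertex -1.553 1.982 2.1
vertex -0.981 2.432 1.771
vertex -1.836 2.59 1.47
endloop
endfacet

endsolid


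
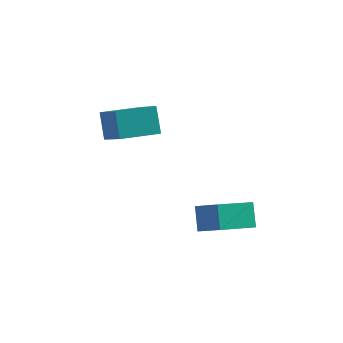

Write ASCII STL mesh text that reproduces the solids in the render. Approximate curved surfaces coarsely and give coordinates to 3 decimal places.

solid 
facet normal -0.887 -0.446 0.115
outer loop
vertex -3.543 2.53 1.323
vertex -3.743 3.113 2.046
vertex -4.137 3.473 0.397
endloop
endfacet
facet normal 0.210 -0.614 -0.761
outer loop
vertex -3.037 4.027 0.254
vertex -3.543 2.53 1.323
vertex -4.137 3.473 0.397
endloop
endfacet
facet normal -0.888 -0.446 0.115
outer loop
vertex -4.137 3.473 0.397
vertex -3.743 3.113 2.046
vertex -4.337 4.057 1.119
endloop
endfacet
facet normal -0.411 0.650 -0.639
outer loop
vertex -4.337 4.057 1.119
vertex -3.037 4.027 0.254
vertex -4.137 3.473 0.397
endloop
endfacet
facet normal 0.411 -0.651 0.638
outer loop
vertex -3.543 2.53 1.323
vertex -2.643 3.667 1.903
vertex -3.743 3.113 2.046
endloop
endfacet
facet normal 0.211 -0.614 -0.760
outer loop
vertex -2.443 3.083 1.181
vertex -3.543 2.53 1.323
vertex -3.037 4.027 0.254
endloop
endfacet
facet normal 0.410 -0.650 0.640
outer loop
vertex -2.443 3.083 1.181
vertex -2.643 3.667 1.903
vertex -3.543 2.53 1.323
endloop
endfacet
facet normal -0.211 0.614 0.760
outer loop
vertex -3.743 3.113 2.046
vertex -2.643 3.667 1.903
vertex -4.337 4.057 1.119
endloop
endfacet
facet normal -0.410 0.651 -0.639
outer loop
vertex -3.237 4.61 0.977
vertex -3.037 4.027 0.254
vertex -4.337 4.057 1.119
endloop
endfacet
facet normal -0.211 0.614 0.761
outer loop
vertex -4.337 4.057 1.119
vertex -2.643 3.667 1.903
vertex -3.237 4.61 0.977
endloop
endfacet
facet normal 0.888 0.446 -0.114
outer loop
vertex -3.237 4.61 0.977
vertex -2.443 3.083 1.181
vertex -3.037 4.027 0.254
endloop
endfacet
facet normal 0.888 0.446 -0.115
outer loop
vertex -2.643 3.667 1.903
vertex -2.443 3.083 1.181
vertex -3.237 4.61 0.977
endloop
endfacet
facet normal -0.709 -0.576 0.407
outer loop
vertex -0.524 0.49 -0.595
vertex -0.653 1.063 -0.009
vertex -1.177 0.905 -1.146
endloop
endfacet
facet normal 0.157 -0.691 -0.706
outer loop
vertex -0.227 1.677 -1.691
vertex -0.524 0.49 -0.595
vertex -1.177 0.905 -1.146
endloop
endfacet
facet normal -0.709 -0.576 0.407
outer loop
vertex -1.177 0.905 -1.146
vertex -0.653 1.063 -0.009
vertex -1.307 1.479 -0.56
endloop
endfacet
facet normal -0.688 0.437 -0.580
outer loop
vertex -1.307 1.479 -0.56
vertex -0.227 1.677 -1.691
vertex -1.177 0.905 -1.146
endloop
endfacet
facet normal 0.688 -0.438 0.579
outer loop
vertex -0.524 0.49 -0.595
vertex 0.297 1.835 -0.554
vertex -0.653 1.063 -0.009
endloop
endfacet
facet normal 0.155 -0.691 -0.706
outer loop
vertex 0.427 1.261 -1.14
vertex -0.524 0.49 -0.595
vertex -0.227 1.677 -1.691
endloop
endfacet
facet normal 0.687 -0.437 0.581
outer loop
vertex 0.427 1.261 -1.14
vertex 0.297 1.835 -0.554
vertex -0.524 0.49 -0.595
endloop
endfacet
facet normal -0.156 0.690 0.706
outer loop
vertex -0.653 1.063 -0.009
vertex 0.297 1.835 -0.554
vertex -1.307 1.479 -0.56
endloop
endfacet
facet normal -0.687 0.438 -0.580
outer loop
vertex -0.356 2.25 -1.105
vertex -0.227 1.677 -1.691
vertex -1.307 1.479 -0.56
endloop
endfacet
facet normal -0.156 0.691 0.706
outer loop
vertex -1.307 1.479 -0.56
vertex 0.297 1.835 -0.554
vertex -0.356 2.25 -1.105
endloop
endfacet
facet normal 0.709 0.576 -0.407
outer loop
vertex -0.356 2.25 -1.105
vertex 0.427 1.261 -1.14
vertex -0.227 1.677 -1.691
endloop
endfacet
facet normal 0.709 0.576 -0.407
outer loop
vertex 0.297 1.835 -0.554
vertex 0.427 1.261 -1.14
vertex -0.356 2.25 -1.105
endloop
endfacet

endsolid


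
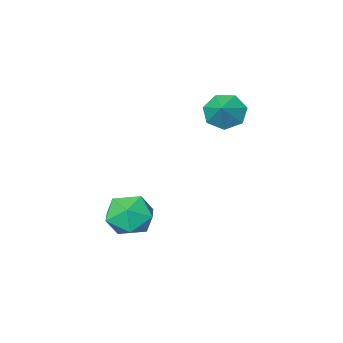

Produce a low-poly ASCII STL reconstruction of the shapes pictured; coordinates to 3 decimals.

solid 
facet normal 0.173 0.074 0.982
outer loop
vertex 3.579 4.536 -1.515
vertex 2.589 3.956 -1.297
vertex 3.591 3.372 -1.43
endloop
endfacet
facet normal 0.786 0.053 0.616
outer loop
vertex 3.579 4.536 -1.515
vertex 3.591 3.372 -1.43
vertex 4.21 3.903 -2.265
endloop
endfacet
facet normal 0.786 0.599 0.156
outer loop
vertex 3.579 4.536 -1.515
vertex 4.21 3.903 -2.265
vertex 3.591 4.815 -2.648
endloop
endfacet
facet normal 0.173 0.956 0.237
outer loop
vertex 3.579 4.536 -1.515
vertex 3.591 4.815 -2.648
vertex 2.589 4.848 -2.05
endloop
endfacet
facet normal -0.205 0.631 0.748
outer loop
vertex 3.579 4.536 -1.515
vertex 2.589 4.848 -2.05
vertex 2.589 3.956 -1.297
endloop
endfacet
facet normal 0.798 -0.553 0.240
outer loop
vertex 4.21 3.903 -2.265
vertex 3.591 3.372 -1.43
vertex 3.611 2.932 -2.51
endloop
endfacet
facet normal -0.193 -0.520 0.832
outer loop
vertex 3.591 3.372 -1.43
vertex 2.589 3.956 -1.297
vertex 2.609 2.965 -1.912
endloop
endfacet
facet normal -0.805 0.382 0.453
outer loop
vertex 2.589 3.956 -1.297
vertex 2.589 4.848 -2.05
vertex 1.99 3.877 -2.295
endloop
endfacet
facet normal -0.193 0.907 -0.373
outer loop
vertex 2.589 4.848 -2.05
vertex 3.591 4.815 -2.648
vertex 2.609 4.408 -3.13
endloop
endfacet
facet normal 0.798 0.329 -0.505
outer loop
vertex 3.591 4.815 -2.648
vertex 4.21 3.903 -2.265
vertex 3.611 3.824 -3.263
endloop
endfacet
facet normal -0.173 -0.956 -0.237
outer loop
vertex 2.621 3.244 -3.045
vertex 3.611 2.932 -2.51
vertex 2.609 2.965 -1.912
endloop
endfacet
facet normal -0.786 -0.599 -0.156
outer loop
vertex 2.621 3.244 -3.045
vertex 2.609 2.965 -1.912
vertex 1.99 3.877 -2.295
endloop
endfacet
facet normal -0.786 -0.053 -0.616
outer loop
vertex 2.621 3.244 -3.045
vertex 1.99 3.877 -2.295
vertex 2.609 4.408 -3.13
endloop
endfacet
facet normal -0.173 -0.074 -0.982
outer loop
vertex 2.621 3.244 -3.045
vertex 2.609 4.408 -3.13
vertex 3.611 3.824 -3.263
endloop
endfacet
facet normal 0.205 -0.631 -0.748
outer loop
vertex 2.621 3.244 -3.045
vertex 3.611 3.824 -3.263
vertex 3.611 2.932 -2.51
endloop
endfacet
facet normal 0.193 -0.907 0.373
outer loop
vertex 2.609 2.965 -1.912
vertex 3.611 2.932 -2.51
vertex 3.591 3.372 -1.43
endloop
endfacet
facet normal -0.798 -0.329 0.505
outer loop
vertex 1.99 3.877 -2.295
vertex 2.609 2.965 -1.912
vertex 2.589 3.956 -1.297
endloop
endfacet
facet normal -0.798 0.553 -0.240
outer loop
vertex 2.609 4.408 -3.13
vertex 1.99 3.877 -2.295
vertex 2.589 4.848 -2.05
endloop
endfacet
facet normal 0.193 0.520 -0.832
outer loop
vertex 3.611 3.824 -3.263
vertex 2.609 4.408 -3.13
vertex 3.591 4.815 -2.648
endloop
endfacet
facet normal 0.805 -0.382 -0.453
outer loop
vertex 3.611 2.932 -2.51
vertex 3.611 3.824 -3.263
vertex 4.21 3.903 -2.265
endloop
endfacet
facet normal -0.546 -0.610 -0.574
outer loop
vertex -1.51 3.691 1.297
vertex -1.821 3.24 2.073
vertex -2.2 3.992 1.634
endloop
endfacet
facet normal 0.282 0.926 -0.250
outer loop
vertex -1.51 3.691 1.297
vertex -2.2 3.992 1.634
vertex -1.159 3.98 2.767
endloop
endfacet
facet normal -0.547 -0.610 -0.573
outer loop
vertex -2.2 3.992 1.634
vertex -1.821 3.24 2.073
vertex -2.604 3.727 2.302
endloop
endfacet
facet normal -0.239 0.943 0.230
outer loop
vertex -2.2 3.992 1.634
vertex -2.604 3.727 2.302
vertex -1.159 3.98 2.767
endloop
endfacet
facet normal -0.547 -0.611 -0.572
outer loop
vertex -2.604 3.727 2.302
vertex -1.821 3.24 2.073
vertex -2.418 3.096 2.798
endloop
endfacet
facet normal -0.343 0.516 0.785
outer loop
vertex -2.604 3.727 2.302
vertex -2.418 3.096 2.798
vertex -1.159 3.98 2.767
endloop
endfacet
facet normal -0.547 -0.611 -0.572
outer loop
vertex -2.418 3.096 2.798
vertex -1.821 3.24 2.073
vertex -1.782 2.573 2.748
endloop
endfacet
facet normal 0.049 -0.035 0.998
outer loop
vertex -2.418 3.096 2.798
vertex -1.782 2.573 2.748
vertex -1.159 3.98 2.767
endloop
endfacet
facet normal -0.546 -0.612 -0.573
outer loop
vertex -1.782 2.573 2.748
vertex -1.821 3.24 2.073
vertex -1.175 2.553 2.191
endloop
endfacet
facet normal 0.641 -0.293 0.709
outer loop
vertex -1.782 2.573 2.748
vertex -1.175 2.553 2.191
vertex -1.159 3.98 2.767
endloop
endfacet
facet normal -0.545 -0.611 -0.573
outer loop
vertex -1.175 2.553 2.191
vertex -1.821 3.24 2.073
vertex -1.054 3.051 1.545
endloop
endfacet
facet normal 0.989 -0.065 0.135
outer loop
vertex -1.175 2.553 2.191
vertex -1.054 3.051 1.545
vertex -1.159 3.98 2.767
endloop
endfacet
facet normal -0.545 -0.611 -0.574
outer loop
vertex -1.054 3.051 1.545
vertex -1.821 3.24 2.073
vertex -1.51 3.691 1.297
endloop
endfacet
facet normal 0.829 0.477 -0.292
outer loop
vertex -1.054 3.051 1.545
vertex -1.51 3.691 1.297
vertex -1.159 3.98 2.767
endloop
endfacet

endsolid


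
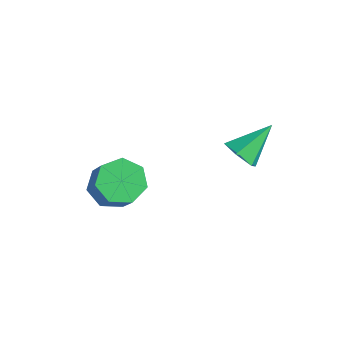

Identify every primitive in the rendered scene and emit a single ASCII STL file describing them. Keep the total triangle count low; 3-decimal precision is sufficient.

solid 
facet normal -0.019 -0.807 -0.591
outer loop
vertex -0.459 0.067 -2.484
vertex -0.917 -0.292 -1.979
vertex -1.224 0.13 -2.545
endloop
endfacet
facet normal 0.112 0.840 -0.530
outer loop
vertex -0.459 0.067 -2.484
vertex -1.224 0.13 -2.545
vertex -0.883 1.072 -0.981
endloop
endfacet
facet normal -0.020 -0.807 -0.590
outer loop
vertex -1.224 0.13 -2.545
vertex -0.917 -0.292 -1.979
vertex -1.681 -0.228 -2.04
endloop
endfacet
facet normal -0.741 0.634 -0.221
outer loop
vertex -1.224 0.13 -2.545
vertex -1.681 -0.228 -2.04
vertex -0.883 1.072 -0.981
endloop
endfacet
facet normal -0.020 -0.807 -0.590
outer loop
vertex -1.681 -0.228 -2.04
vertex -0.917 -0.292 -1.979
vertex -1.374 -0.65 -1.474
endloop
endfacet
facet normal -0.846 0.090 0.526
outer loop
vertex -1.681 -0.228 -2.04
vertex -1.374 -0.65 -1.474
vertex -0.883 1.072 -0.981
endloop
endfacet
facet normal -0.020 -0.807 -0.590
outer loop
vertex -1.374 -0.65 -1.474
vertex -0.917 -0.292 -1.979
vertex -0.61 -0.714 -1.413
endloop
endfacet
facet normal -0.098 -0.248 0.964
outer loop
vertex -1.374 -0.65 -1.474
vertex -0.61 -0.714 -1.413
vertex -0.883 1.072 -0.981
endloop
endfacet
facet normal -0.018 -0.806 -0.591
outer loop
vertex -0.61 -0.714 -1.413
vertex -0.917 -0.292 -1.979
vertex -0.152 -0.355 -1.917
endloop
endfacet
facet normal 0.754 -0.043 0.655
outer loop
vertex -0.61 -0.714 -1.413
vertex -0.152 -0.355 -1.917
vertex -0.883 1.072 -0.981
endloop
endfacet
facet normal -0.019 -0.807 -0.590
outer loop
vertex -0.152 -0.355 -1.917
vertex -0.917 -0.292 -1.979
vertex -0.459 0.067 -2.484
endloop
endfacet
facet normal 0.860 0.501 -0.093
outer loop
vertex -0.152 -0.355 -1.917
vertex -0.459 0.067 -2.484
vertex -0.883 1.072 -0.981
endloop
endfacet
facet normal -0.588 0.187 -0.787
outer loop
vertex -3.509 -2.905 -4.911
vertex -4.104 -3.605 -4.633
vertex -4.123 -2.674 -4.398
endloop
endfacet
facet normal 0.333 0.942 -0.025
outer loop
vertex -3.509 -2.905 -4.911
vertex -4.123 -2.674 -4.398
vertex -2.281 -3.295 -3.266
endloop
endfacet
facet normal 0.333 0.943 -0.024
outer loop
vertex -2.281 -3.295 -3.266
vertex -4.123 -2.674 -4.398
vertex -2.895 -3.065 -2.752
endloop
endfacet
facet normal 0.589 -0.187 0.787
outer loop
vertex -2.281 -3.295 -3.266
vertex -2.895 -3.065 -2.752
vertex -2.876 -3.995 -2.987
endloop
endfacet
facet normal -0.588 0.187 -0.787
outer loop
vertex -4.123 -2.674 -4.398
vertex -4.104 -3.605 -4.633
vertex -4.723 -3.144 -4.061
endloop
endfacet
facet normal -0.368 0.804 0.466
outer loop
vertex -4.123 -2.674 -4.398
vertex -4.723 -3.144 -4.061
vertex -2.895 -3.065 -2.752
endloop
endfacet
facet normal -0.369 0.804 0.466
outer loop
vertex -2.895 -3.065 -2.752
vertex -4.723 -3.144 -4.061
vertex -3.495 -3.535 -2.416
endloop
endfacet
facet normal 0.587 -0.187 0.787
outer loop
vertex -2.895 -3.065 -2.752
vertex -3.495 -3.535 -2.416
vertex -2.876 -3.995 -2.987
endloop
endfacet
facet normal -0.588 0.187 -0.787
outer loop
vertex -4.723 -3.144 -4.061
vertex -4.104 -3.605 -4.633
vertex -4.857 -3.961 -4.155
endloop
endfacet
facet normal -0.793 0.060 0.606
outer loop
vertex -4.723 -3.144 -4.061
vertex -4.857 -3.961 -4.155
vertex -3.495 -3.535 -2.416
endloop
endfacet
facet normal -0.793 0.060 0.606
outer loop
vertex -3.495 -3.535 -2.416
vertex -4.857 -3.961 -4.155
vertex -3.629 -4.352 -2.51
endloop
endfacet
facet normal 0.587 -0.187 0.787
outer loop
vertex -3.495 -3.535 -2.416
vertex -3.629 -4.352 -2.51
vertex -2.876 -3.995 -2.987
endloop
endfacet
facet normal -0.588 0.187 -0.787
outer loop
vertex -4.857 -3.961 -4.155
vertex -4.104 -3.605 -4.633
vertex -4.424 -4.509 -4.609
endloop
endfacet
facet normal -0.620 -0.729 0.289
outer loop
vertex -4.857 -3.961 -4.155
vertex -4.424 -4.509 -4.609
vertex -3.629 -4.352 -2.51
endloop
endfacet
facet normal -0.620 -0.729 0.289
outer loop
vertex -3.629 -4.352 -2.51
vertex -4.424 -4.509 -4.609
vertex -3.196 -4.9 -2.963
endloop
endfacet
facet normal 0.587 -0.187 0.787
outer loop
vertex -3.629 -4.352 -2.51
vertex -3.196 -4.9 -2.963
vertex -2.876 -3.995 -2.987
endloop
endfacet
facet normal -0.587 0.187 -0.788
outer loop
vertex -4.424 -4.509 -4.609
vertex -4.104 -3.605 -4.633
vertex -3.75 -4.377 -5.08
endloop
endfacet
facet normal 0.019 -0.969 -0.244
outer loop
vertex -4.424 -4.509 -4.609
vertex -3.75 -4.377 -5.08
vertex -3.196 -4.9 -2.963
endloop
endfacet
facet normal 0.020 -0.969 -0.245
outer loop
vertex -3.196 -4.9 -2.963
vertex -3.75 -4.377 -5.08
vertex -2.522 -4.767 -3.435
endloop
endfacet
facet normal 0.588 -0.187 0.787
outer loop
vertex -3.196 -4.9 -2.963
vertex -2.522 -4.767 -3.435
vertex -2.876 -3.995 -2.987
endloop
endfacet
facet normal -0.588 0.186 -0.787
outer loop
vertex -3.75 -4.377 -5.08
vertex -4.104 -3.605 -4.633
vertex -3.343 -3.662 -5.215
endloop
endfacet
facet normal 0.645 -0.479 -0.595
outer loop
vertex -3.75 -4.377 -5.08
vertex -3.343 -3.662 -5.215
vertex -2.522 -4.767 -3.435
endloop
endfacet
facet normal 0.645 -0.479 -0.595
outer loop
vertex -2.522 -4.767 -3.435
vertex -3.343 -3.662 -5.215
vertex -2.115 -4.053 -3.569
endloop
endfacet
facet normal 0.588 -0.187 0.787
outer loop
vertex -2.522 -4.767 -3.435
vertex -2.115 -4.053 -3.569
vertex -2.876 -3.995 -2.987
endloop
endfacet
facet normal -0.588 0.187 -0.787
outer loop
vertex -3.343 -3.662 -5.215
vertex -4.104 -3.605 -4.633
vertex -3.509 -2.905 -4.911
endloop
endfacet
facet normal 0.784 0.372 -0.497
outer loop
vertex -3.343 -3.662 -5.215
vertex -3.509 -2.905 -4.911
vertex -2.115 -4.053 -3.569
endloop
endfacet
facet normal 0.784 0.371 -0.498
outer loop
vertex -2.115 -4.053 -3.569
vertex -3.509 -2.905 -4.911
vertex -2.281 -3.295 -3.266
endloop
endfacet
facet normal 0.588 -0.186 0.787
outer loop
vertex -2.115 -4.053 -3.569
vertex -2.281 -3.295 -3.266
vertex -2.876 -3.995 -2.987
endloop
endfacet

endsolid


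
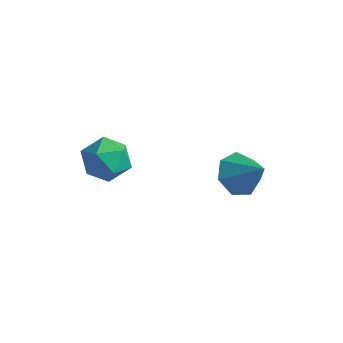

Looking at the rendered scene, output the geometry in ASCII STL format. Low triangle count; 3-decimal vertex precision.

solid 
facet normal 0.195 0.651 0.733
outer loop
vertex -3.341 1.429 0.146
vertex -3.875 0.837 0.814
vertex -2.855 0.681 0.681
endloop
endfacet
facet normal 0.720 0.647 0.251
outer loop
vertex -3.341 1.429 0.146
vertex -2.855 0.681 0.681
vertex -2.635 0.827 -0.326
endloop
endfacet
facet normal 0.437 0.813 -0.383
outer loop
vertex -3.341 1.429 0.146
vertex -2.635 0.827 -0.326
vertex -3.52 1.072 -0.816
endloop
endfacet
facet normal -0.261 0.920 -0.293
outer loop
vertex -3.341 1.429 0.146
vertex -3.52 1.072 -0.816
vertex -4.287 1.079 -0.111
endloop
endfacet
facet normal -0.411 0.820 0.398
outer loop
vertex -3.341 1.429 0.146
vertex -4.287 1.079 -0.111
vertex -3.875 0.837 0.814
endloop
endfacet
facet normal 0.977 -0.017 0.211
outer loop
vertex -2.635 0.827 -0.326
vertex -2.855 0.681 0.681
vertex -2.733 -0.139 0.051
endloop
endfacet
facet normal 0.128 -0.010 0.992
outer loop
vertex -2.855 0.681 0.681
vertex -3.875 0.837 0.814
vertex -3.5 -0.132 0.756
endloop
endfacet
facet normal -0.854 0.262 0.449
outer loop
vertex -3.875 0.837 0.814
vertex -4.287 1.079 -0.111
vertex -4.385 0.113 0.266
endloop
endfacet
facet normal -0.611 0.423 -0.669
outer loop
vertex -4.287 1.079 -0.111
vertex -3.52 1.072 -0.816
vertex -4.165 0.259 -0.741
endloop
endfacet
facet normal 0.521 0.250 -0.816
outer loop
vertex -3.52 1.072 -0.816
vertex -2.635 0.827 -0.326
vertex -3.145 0.103 -0.874
endloop
endfacet
facet normal 0.261 -0.920 0.293
outer loop
vertex -3.679 -0.489 -0.206
vertex -2.733 -0.139 0.051
vertex -3.5 -0.132 0.756
endloop
endfacet
facet normal -0.437 -0.813 0.383
outer loop
vertex -3.679 -0.489 -0.206
vertex -3.5 -0.132 0.756
vertex -4.385 0.113 0.266
endloop
endfacet
facet normal -0.720 -0.647 -0.251
outer loop
vertex -3.679 -0.489 -0.206
vertex -4.385 0.113 0.266
vertex -4.165 0.259 -0.741
endloop
endfacet
facet normal -0.195 -0.651 -0.733
outer loop
vertex -3.679 -0.489 -0.206
vertex -4.165 0.259 -0.741
vertex -3.145 0.103 -0.874
endloop
endfacet
facet normal 0.411 -0.820 -0.398
outer loop
vertex -3.679 -0.489 -0.206
vertex -3.145 0.103 -0.874
vertex -2.733 -0.139 0.051
endloop
endfacet
facet normal 0.611 -0.423 0.669
outer loop
vertex -3.5 -0.132 0.756
vertex -2.733 -0.139 0.051
vertex -2.855 0.681 0.681
endloop
endfacet
facet normal -0.521 -0.250 0.816
outer loop
vertex -4.385 0.113 0.266
vertex -3.5 -0.132 0.756
vertex -3.875 0.837 0.814
endloop
endfacet
facet normal -0.977 0.017 -0.211
outer loop
vertex -4.165 0.259 -0.741
vertex -4.385 0.113 0.266
vertex -4.287 1.079 -0.111
endloop
endfacet
facet normal -0.128 0.010 -0.992
outer loop
vertex -3.145 0.103 -0.874
vertex -4.165 0.259 -0.741
vertex -3.52 1.072 -0.816
endloop
endfacet
facet normal 0.854 -0.262 -0.449
outer loop
vertex -2.733 -0.139 0.051
vertex -3.145 0.103 -0.874
vertex -2.635 0.827 -0.326
endloop
endfacet
facet normal -0.726 0.101 -0.680
outer loop
vertex 1.069 3.719 -1.348
vertex 0.519 3.091 -0.854
vertex 0.567 4.055 -0.762
endloop
endfacet
facet normal 0.648 0.751 0.124
outer loop
vertex 1.069 3.719 -1.348
vertex 0.567 4.055 -0.762
vertex 1.681 2.929 0.234
endloop
endfacet
facet normal -0.726 0.101 -0.680
outer loop
vertex 0.567 4.055 -0.762
vertex 0.519 3.091 -0.854
vertex 0.029 3.665 -0.245
endloop
endfacet
facet normal 0.126 0.724 0.678
outer loop
vertex 0.567 4.055 -0.762
vertex 0.029 3.665 -0.245
vertex 1.681 2.929 0.234
endloop
endfacet
facet normal -0.726 0.101 -0.680
outer loop
vertex 0.029 3.665 -0.245
vertex 0.519 3.091 -0.854
vertex -0.14 2.843 -0.187
endloop
endfacet
facet normal -0.229 0.115 0.967
outer loop
vertex 0.029 3.665 -0.245
vertex -0.14 2.843 -0.187
vertex 1.681 2.929 0.234
endloop
endfacet
facet normal -0.726 0.101 -0.680
outer loop
vertex -0.14 2.843 -0.187
vertex 0.519 3.091 -0.854
vertex 0.187 2.207 -0.631
endloop
endfacet
facet normal -0.150 -0.617 0.773
outer loop
vertex -0.14 2.843 -0.187
vertex 0.187 2.207 -0.631
vertex 1.681 2.929 0.234
endloop
endfacet
facet normal -0.726 0.101 -0.680
outer loop
vertex 0.187 2.207 -0.631
vertex 0.519 3.091 -0.854
vertex 0.765 2.237 -1.243
endloop
endfacet
facet normal 0.305 -0.921 0.243
outer loop
vertex 0.187 2.207 -0.631
vertex 0.765 2.237 -1.243
vertex 1.681 2.929 0.234
endloop
endfacet
facet normal -0.726 0.101 -0.680
outer loop
vertex 0.765 2.237 -1.243
vertex 0.519 3.091 -0.854
vertex 1.157 2.91 -1.562
endloop
endfacet
facet normal 0.792 -0.568 -0.225
outer loop
vertex 0.765 2.237 -1.243
vertex 1.157 2.91 -1.562
vertex 1.681 2.929 0.234
endloop
endfacet
facet normal -0.726 0.101 -0.680
outer loop
vertex 1.157 2.91 -1.562
vertex 0.519 3.091 -0.854
vertex 1.069 3.719 -1.348
endloop
endfacet
facet normal 0.944 0.176 -0.277
outer loop
vertex 1.157 2.91 -1.562
vertex 1.069 3.719 -1.348
vertex 1.681 2.929 0.234
endloop
endfacet

endsolid


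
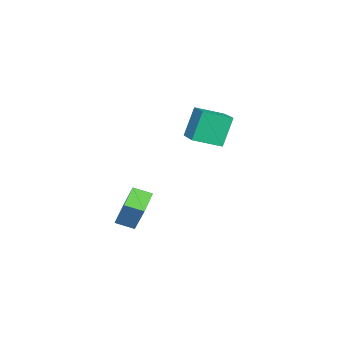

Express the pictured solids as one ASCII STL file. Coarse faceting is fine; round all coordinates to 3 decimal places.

solid 
facet normal -0.891 -0.242 0.384
outer loop
vertex -1.631 -1.514 0.187
vertex -1.985 -0.73 -0.139
vertex -1.998 -2.219 -1.109
endloop
endfacet
facet normal 0.384 -0.852 0.355
outer loop
vertex -0.715 -1.87 -1.661
vertex -1.631 -1.514 0.187
vertex -1.998 -2.219 -1.109
endloop
endfacet
facet normal -0.891 -0.242 0.384
outer loop
vertex -1.998 -2.219 -1.109
vertex -1.985 -0.73 -0.139
vertex -2.352 -1.435 -1.435
endloop
endfacet
facet normal -0.241 -0.463 -0.853
outer loop
vertex -2.352 -1.435 -1.435
vertex -0.715 -1.87 -1.661
vertex -1.998 -2.219 -1.109
endloop
endfacet
facet normal 0.241 0.463 0.853
outer loop
vertex -1.631 -1.514 0.187
vertex -0.702 -0.381 -0.691
vertex -1.985 -0.73 -0.139
endloop
endfacet
facet normal 0.384 -0.852 0.355
outer loop
vertex -0.348 -1.165 -0.365
vertex -1.631 -1.514 0.187
vertex -0.715 -1.87 -1.661
endloop
endfacet
facet normal 0.241 0.463 0.853
outer loop
vertex -0.348 -1.165 -0.365
vertex -0.702 -0.381 -0.691
vertex -1.631 -1.514 0.187
endloop
endfacet
facet normal -0.384 0.852 -0.355
outer loop
vertex -1.985 -0.73 -0.139
vertex -0.702 -0.381 -0.691
vertex -2.352 -1.435 -1.435
endloop
endfacet
facet normal -0.241 -0.463 -0.853
outer loop
vertex -1.069 -1.086 -1.987
vertex -0.715 -1.87 -1.661
vertex -2.352 -1.435 -1.435
endloop
endfacet
facet normal -0.384 0.852 -0.355
outer loop
vertex -2.352 -1.435 -1.435
vertex -0.702 -0.381 -0.691
vertex -1.069 -1.086 -1.987
endloop
endfacet
facet normal 0.891 0.242 -0.384
outer loop
vertex -1.069 -1.086 -1.987
vertex -0.348 -1.165 -0.365
vertex -0.715 -1.87 -1.661
endloop
endfacet
facet normal 0.891 0.242 -0.384
outer loop
vertex -0.702 -0.381 -0.691
vertex -0.348 -1.165 -0.365
vertex -1.069 -1.086 -1.987
endloop
endfacet
facet normal -0.755 -0.631 -0.179
outer loop
vertex -3.218 0.603 4.778
vertex -3.983 1.635 4.363
vertex -2.685 0.393 3.273
endloop
endfacet
facet normal 0.567 -0.764 0.307
outer loop
vertex -1.237 1.605 3.617
vertex -3.218 0.603 4.778
vertex -2.685 0.393 3.273
endloop
endfacet
facet normal -0.754 -0.632 -0.179
outer loop
vertex -2.685 0.393 3.273
vertex -3.983 1.635 4.363
vertex -3.45 1.424 2.858
endloop
endfacet
facet normal 0.331 -0.130 -0.935
outer loop
vertex -3.45 1.424 2.858
vertex -1.237 1.605 3.617
vertex -2.685 0.393 3.273
endloop
endfacet
facet normal -0.331 0.130 0.935
outer loop
vertex -3.218 0.603 4.778
vertex -2.535 2.847 4.707
vertex -3.983 1.635 4.363
endloop
endfacet
facet normal 0.567 -0.764 0.308
outer loop
vertex -1.77 1.816 5.122
vertex -3.218 0.603 4.778
vertex -1.237 1.605 3.617
endloop
endfacet
facet normal -0.331 0.130 0.934
outer loop
vertex -1.77 1.816 5.122
vertex -2.535 2.847 4.707
vertex -3.218 0.603 4.778
endloop
endfacet
facet normal -0.567 0.764 -0.308
outer loop
vertex -3.983 1.635 4.363
vertex -2.535 2.847 4.707
vertex -3.45 1.424 2.858
endloop
endfacet
facet normal 0.331 -0.130 -0.935
outer loop
vertex -2.002 2.637 3.202
vertex -1.237 1.605 3.617
vertex -3.45 1.424 2.858
endloop
endfacet
facet normal -0.567 0.764 -0.307
outer loop
vertex -3.45 1.424 2.858
vertex -2.535 2.847 4.707
vertex -2.002 2.637 3.202
endloop
endfacet
facet normal 0.755 0.631 0.179
outer loop
vertex -2.002 2.637 3.202
vertex -1.77 1.816 5.122
vertex -1.237 1.605 3.617
endloop
endfacet
facet normal 0.754 0.632 0.179
outer loop
vertex -2.535 2.847 4.707
vertex -1.77 1.816 5.122
vertex -2.002 2.637 3.202
endloop
endfacet

endsolid


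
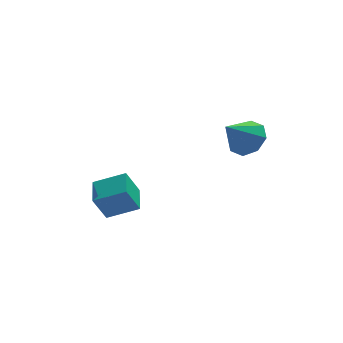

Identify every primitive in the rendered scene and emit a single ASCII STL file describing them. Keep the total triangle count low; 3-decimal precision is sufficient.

solid 
facet normal 0.636 0.313 -0.705
outer loop
vertex 3.107 0.807 1.91
vertex 2.351 1.516 1.543
vertex 3.158 1.557 2.289
endloop
endfacet
facet normal 0.377 -0.438 0.816
outer loop
vertex 3.107 0.807 1.91
vertex 3.158 1.557 2.289
vertex 1.149 0.924 2.877
endloop
endfacet
facet normal 0.636 0.313 -0.705
outer loop
vertex 3.158 1.557 2.289
vertex 2.351 1.516 1.543
vertex 2.736 2.283 2.231
endloop
endfacet
facet normal 0.216 0.202 0.955
outer loop
vertex 3.158 1.557 2.289
vertex 2.736 2.283 2.231
vertex 1.149 0.924 2.877
endloop
endfacet
facet normal 0.636 0.314 -0.705
outer loop
vertex 2.736 2.283 2.231
vertex 2.351 1.516 1.543
vertex 2.088 2.56 1.77
endloop
endfacet
facet normal -0.248 0.636 0.731
outer loop
vertex 2.736 2.283 2.231
vertex 2.088 2.56 1.77
vertex 1.149 0.924 2.877
endloop
endfacet
facet normal 0.636 0.314 -0.705
outer loop
vertex 2.088 2.56 1.77
vertex 2.351 1.516 1.543
vertex 1.594 2.225 1.176
endloop
endfacet
facet normal -0.743 0.611 0.273
outer loop
vertex 2.088 2.56 1.77
vertex 1.594 2.225 1.176
vertex 1.149 0.924 2.877
endloop
endfacet
facet normal 0.636 0.313 -0.706
outer loop
vertex 1.594 2.225 1.176
vertex 2.351 1.516 1.543
vertex 1.543 1.475 0.797
endloop
endfacet
facet normal -0.979 0.141 -0.148
outer loop
vertex 1.594 2.225 1.176
vertex 1.543 1.475 0.797
vertex 1.149 0.924 2.877
endloop
endfacet
facet normal 0.636 0.313 -0.706
outer loop
vertex 1.543 1.475 0.797
vertex 2.351 1.516 1.543
vertex 1.965 0.749 0.855
endloop
endfacet
facet normal -0.818 -0.498 -0.287
outer loop
vertex 1.543 1.475 0.797
vertex 1.965 0.749 0.855
vertex 1.149 0.924 2.877
endloop
endfacet
facet normal 0.636 0.313 -0.706
outer loop
vertex 1.965 0.749 0.855
vertex 2.351 1.516 1.543
vertex 2.613 0.472 1.316
endloop
endfacet
facet normal -0.354 -0.933 -0.062
outer loop
vertex 1.965 0.749 0.855
vertex 2.613 0.472 1.316
vertex 1.149 0.924 2.877
endloop
endfacet
facet normal 0.636 0.313 -0.705
outer loop
vertex 2.613 0.472 1.316
vertex 2.351 1.516 1.543
vertex 3.107 0.807 1.91
endloop
endfacet
facet normal 0.141 -0.908 0.395
outer loop
vertex 2.613 0.472 1.316
vertex 3.107 0.807 1.91
vertex 1.149 0.924 2.877
endloop
endfacet
facet normal -0.887 0.230 -0.400
outer loop
vertex -4.866 2.958 -2.853
vertex -4.598 4.47 -2.579
vertex -4.182 3.098 -4.292
endloop
endfacet
facet normal -0.171 -0.969 -0.176
outer loop
vertex -2.602 2.69 -3.581
vertex -4.866 2.958 -2.853
vertex -4.182 3.098 -4.292
endloop
endfacet
facet normal -0.887 0.230 -0.400
outer loop
vertex -4.182 3.098 -4.292
vertex -4.598 4.47 -2.579
vertex -3.914 4.61 -4.018
endloop
endfacet
facet normal 0.427 0.087 -0.900
outer loop
vertex -3.914 4.61 -4.018
vertex -2.602 2.69 -3.581
vertex -4.182 3.098 -4.292
endloop
endfacet
facet normal -0.427 -0.087 0.900
outer loop
vertex -4.866 2.958 -2.853
vertex -3.018 4.062 -1.868
vertex -4.598 4.47 -2.579
endloop
endfacet
facet normal -0.171 -0.969 -0.176
outer loop
vertex -3.286 2.55 -2.142
vertex -4.866 2.958 -2.853
vertex -2.602 2.69 -3.581
endloop
endfacet
facet normal -0.427 -0.087 0.900
outer loop
vertex -3.286 2.55 -2.142
vertex -3.018 4.062 -1.868
vertex -4.866 2.958 -2.853
endloop
endfacet
facet normal 0.171 0.969 0.176
outer loop
vertex -4.598 4.47 -2.579
vertex -3.018 4.062 -1.868
vertex -3.914 4.61 -4.018
endloop
endfacet
facet normal 0.427 0.087 -0.900
outer loop
vertex -2.334 4.202 -3.307
vertex -2.602 2.69 -3.581
vertex -3.914 4.61 -4.018
endloop
endfacet
facet normal 0.171 0.969 0.176
outer loop
vertex -3.914 4.61 -4.018
vertex -3.018 4.062 -1.868
vertex -2.334 4.202 -3.307
endloop
endfacet
facet normal 0.887 -0.230 0.400
outer loop
vertex -2.334 4.202 -3.307
vertex -3.286 2.55 -2.142
vertex -2.602 2.69 -3.581
endloop
endfacet
facet normal 0.887 -0.230 0.400
outer loop
vertex -3.018 4.062 -1.868
vertex -3.286 2.55 -2.142
vertex -2.334 4.202 -3.307
endloop
endfacet

endsolid


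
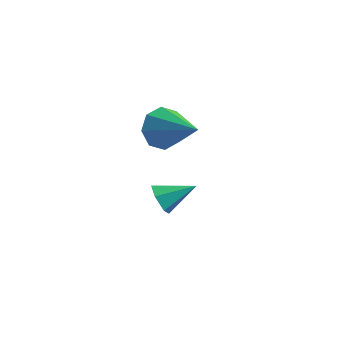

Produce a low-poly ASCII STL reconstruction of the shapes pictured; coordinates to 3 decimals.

solid 
facet normal -0.899 0.200 -0.390
outer loop
vertex -2.163 2.933 -0.187
vertex -2.579 2.521 0.561
vertex -2.292 3.402 0.352
endloop
endfacet
facet normal 0.728 0.594 -0.343
outer loop
vertex -2.163 2.933 -0.187
vertex -2.292 3.402 0.352
vertex -0.781 2.119 1.339
endloop
endfacet
facet normal -0.899 0.200 -0.389
outer loop
vertex -2.292 3.402 0.352
vertex -2.579 2.521 0.561
vertex -2.589 3.356 1.014
endloop
endfacet
facet normal 0.506 0.814 0.284
outer loop
vertex -2.292 3.402 0.352
vertex -2.589 3.356 1.014
vertex -0.781 2.119 1.339
endloop
endfacet
facet normal -0.899 0.200 -0.389
outer loop
vertex -2.589 3.356 1.014
vertex -2.579 2.521 0.561
vertex -2.88 2.82 1.411
endloop
endfacet
facet normal 0.199 0.511 0.836
outer loop
vertex -2.589 3.356 1.014
vertex -2.88 2.82 1.411
vertex -0.781 2.119 1.339
endloop
endfacet
facet normal -0.899 0.201 -0.389
outer loop
vertex -2.88 2.82 1.411
vertex -2.579 2.521 0.561
vertex -2.995 2.11 1.309
endloop
endfacet
facet normal -0.013 -0.140 0.990
outer loop
vertex -2.88 2.82 1.411
vertex -2.995 2.11 1.309
vertex -0.781 2.119 1.339
endloop
endfacet
facet normal -0.899 0.201 -0.390
outer loop
vertex -2.995 2.11 1.309
vertex -2.579 2.521 0.561
vertex -2.866 1.64 0.769
endloop
endfacet
facet normal -0.006 -0.755 0.656
outer loop
vertex -2.995 2.11 1.309
vertex -2.866 1.64 0.769
vertex -0.781 2.119 1.339
endloop
endfacet
facet normal -0.899 0.201 -0.389
outer loop
vertex -2.866 1.64 0.769
vertex -2.579 2.521 0.561
vertex -2.569 1.687 0.107
endloop
endfacet
facet normal 0.217 -0.976 0.028
outer loop
vertex -2.866 1.64 0.769
vertex -2.569 1.687 0.107
vertex -0.781 2.119 1.339
endloop
endfacet
facet normal -0.899 0.201 -0.389
outer loop
vertex -2.569 1.687 0.107
vertex -2.579 2.521 0.561
vertex -2.278 2.222 -0.289
endloop
endfacet
facet normal 0.523 -0.672 -0.524
outer loop
vertex -2.569 1.687 0.107
vertex -2.278 2.222 -0.289
vertex -0.781 2.119 1.339
endloop
endfacet
facet normal -0.899 0.201 -0.389
outer loop
vertex -2.278 2.222 -0.289
vertex -2.579 2.521 0.561
vertex -2.163 2.933 -0.187
endloop
endfacet
facet normal 0.735 -0.022 -0.677
outer loop
vertex -2.278 2.222 -0.289
vertex -2.163 2.933 -0.187
vertex -0.781 2.119 1.339
endloop
endfacet
facet normal -0.660 -0.616 -0.430
outer loop
vertex -2.955 3.377 -4.579
vertex -3.338 3.354 -3.958
vertex -3.486 3.863 -4.46
endloop
endfacet
facet normal 0.430 0.629 -0.648
outer loop
vertex -2.955 3.377 -4.579
vertex -3.486 3.863 -4.46
vertex -2.362 4.266 -3.322
endloop
endfacet
facet normal -0.659 -0.616 -0.431
outer loop
vertex -3.486 3.863 -4.46
vertex -3.338 3.354 -3.958
vertex -3.87 3.84 -3.839
endloop
endfacet
facet normal -0.235 0.966 -0.110
outer loop
vertex -3.486 3.863 -4.46
vertex -3.87 3.84 -3.839
vertex -2.362 4.266 -3.322
endloop
endfacet
facet normal -0.659 -0.616 -0.431
outer loop
vertex -3.87 3.84 -3.839
vertex -3.338 3.354 -3.958
vertex -3.722 3.331 -3.337
endloop
endfacet
facet normal -0.406 0.579 0.707
outer loop
vertex -3.87 3.84 -3.839
vertex -3.722 3.331 -3.337
vertex -2.362 4.266 -3.322
endloop
endfacet
facet normal -0.659 -0.616 -0.431
outer loop
vertex -3.722 3.331 -3.337
vertex -3.338 3.354 -3.958
vertex -3.19 2.845 -3.456
endloop
endfacet
facet normal 0.088 -0.144 0.986
outer loop
vertex -3.722 3.331 -3.337
vertex -3.19 2.845 -3.456
vertex -2.362 4.266 -3.322
endloop
endfacet
facet normal -0.660 -0.616 -0.430
outer loop
vertex -3.19 2.845 -3.456
vertex -3.338 3.354 -3.958
vertex -2.807 2.868 -4.077
endloop
endfacet
facet normal 0.754 -0.481 0.447
outer loop
vertex -3.19 2.845 -3.456
vertex -2.807 2.868 -4.077
vertex -2.362 4.266 -3.322
endloop
endfacet
facet normal -0.660 -0.616 -0.430
outer loop
vertex -2.807 2.868 -4.077
vertex -3.338 3.354 -3.958
vertex -2.955 3.377 -4.579
endloop
endfacet
facet normal 0.925 -0.095 -0.369
outer loop
vertex -2.807 2.868 -4.077
vertex -2.955 3.377 -4.579
vertex -2.362 4.266 -3.322
endloop
endfacet

endsolid


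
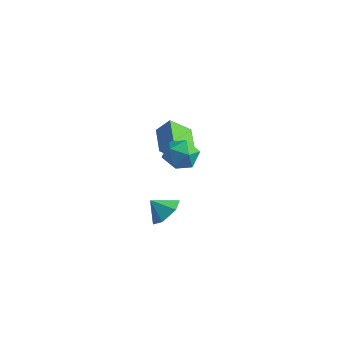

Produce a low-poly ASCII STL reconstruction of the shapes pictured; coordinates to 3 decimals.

solid 
facet normal 0.712 0.217 -0.668
outer loop
vertex -1.206 -0.702 -3.529
vertex -1.978 -0.492 -4.284
vertex -1.612 0.315 -3.632
endloop
endfacet
facet normal 0.050 0.120 0.991
outer loop
vertex -1.206 -0.702 -3.529
vertex -1.612 0.315 -3.632
vertex -2.882 -0.768 -3.436
endloop
endfacet
facet normal 0.712 0.217 -0.668
outer loop
vertex -1.612 0.315 -3.632
vertex -1.978 -0.492 -4.284
vertex -2.384 0.525 -4.386
endloop
endfacet
facet normal -0.444 0.635 0.632
outer loop
vertex -1.612 0.315 -3.632
vertex -2.384 0.525 -4.386
vertex -2.882 -0.768 -3.436
endloop
endfacet
facet normal 0.712 0.217 -0.668
outer loop
vertex -2.384 0.525 -4.386
vertex -1.978 -0.492 -4.284
vertex -2.75 -0.282 -5.039
endloop
endfacet
facet normal -0.922 0.385 0.041
outer loop
vertex -2.384 0.525 -4.386
vertex -2.75 -0.282 -5.039
vertex -2.882 -0.768 -3.436
endloop
endfacet
facet normal 0.712 0.217 -0.668
outer loop
vertex -2.75 -0.282 -5.039
vertex -1.978 -0.492 -4.284
vertex -2.344 -1.299 -4.936
endloop
endfacet
facet normal -0.905 -0.381 -0.190
outer loop
vertex -2.75 -0.282 -5.039
vertex -2.344 -1.299 -4.936
vertex -2.882 -0.768 -3.436
endloop
endfacet
facet normal 0.712 0.217 -0.668
outer loop
vertex -2.344 -1.299 -4.936
vertex -1.978 -0.492 -4.284
vertex -1.572 -1.509 -4.182
endloop
endfacet
facet normal -0.410 -0.896 0.170
outer loop
vertex -2.344 -1.299 -4.936
vertex -1.572 -1.509 -4.182
vertex -2.882 -0.768 -3.436
endloop
endfacet
facet normal 0.712 0.217 -0.668
outer loop
vertex -1.572 -1.509 -4.182
vertex -1.978 -0.492 -4.284
vertex -1.206 -0.702 -3.529
endloop
endfacet
facet normal 0.068 -0.646 0.760
outer loop
vertex -1.572 -1.509 -4.182
vertex -1.206 -0.702 -3.529
vertex -2.882 -0.768 -3.436
endloop
endfacet
facet normal -0.578 -0.322 -0.750
outer loop
vertex -3.192 0.659 -0.224
vertex -4.42 2.17 0.075
vertex -2.334 1.563 -1.274
endloop
endfacet
facet normal 0.623 -0.767 -0.151
outer loop
vertex -1.64 1.95 -0.375
vertex -3.192 0.659 -0.224
vertex -2.334 1.563 -1.274
endloop
endfacet
facet normal -0.578 -0.323 -0.749
outer loop
vertex -2.334 1.563 -1.274
vertex -4.42 2.17 0.075
vertex -3.563 3.074 -0.976
endloop
endfacet
facet normal 0.526 0.555 -0.645
outer loop
vertex -3.563 3.074 -0.976
vertex -1.64 1.95 -0.375
vertex -2.334 1.563 -1.274
endloop
endfacet
facet normal -0.526 -0.555 0.645
outer loop
vertex -3.192 0.659 -0.224
vertex -3.726 2.557 0.974
vertex -4.42 2.17 0.075
endloop
endfacet
facet normal 0.623 -0.767 -0.152
outer loop
vertex -2.497 1.046 0.676
vertex -3.192 0.659 -0.224
vertex -1.64 1.95 -0.375
endloop
endfacet
facet normal -0.526 -0.555 0.645
outer loop
vertex -2.497 1.046 0.676
vertex -3.726 2.557 0.974
vertex -3.192 0.659 -0.224
endloop
endfacet
facet normal -0.624 0.767 0.151
outer loop
vertex -4.42 2.17 0.075
vertex -3.726 2.557 0.974
vertex -3.563 3.074 -0.976
endloop
endfacet
facet normal 0.526 0.555 -0.645
outer loop
vertex -2.868 3.461 -0.076
vertex -1.64 1.95 -0.375
vertex -3.563 3.074 -0.976
endloop
endfacet
facet normal -0.623 0.767 0.151
outer loop
vertex -3.563 3.074 -0.976
vertex -3.726 2.557 0.974
vertex -2.868 3.461 -0.076
endloop
endfacet
facet normal 0.579 0.322 0.749
outer loop
vertex -2.868 3.461 -0.076
vertex -2.497 1.046 0.676
vertex -1.64 1.95 -0.375
endloop
endfacet
facet normal 0.578 0.322 0.750
outer loop
vertex -3.726 2.557 0.974
vertex -2.497 1.046 0.676
vertex -2.868 3.461 -0.076
endloop
endfacet
facet normal -0.392 0.652 0.650
outer loop
vertex 0.146 -1.578 3.44
vertex -0.539 -2.35 3.801
vertex 0.441 -2.227 4.269
endloop
endfacet
facet normal 0.294 0.801 0.522
outer loop
vertex 0.146 -1.578 3.44
vertex 0.441 -2.227 4.269
vertex 1.162 -1.98 3.485
endloop
endfacet
facet normal 0.369 0.912 -0.179
outer loop
vertex 0.146 -1.578 3.44
vertex 1.162 -1.98 3.485
vertex 0.627 -1.951 2.532
endloop
endfacet
facet normal -0.270 0.832 -0.485
outer loop
vertex 0.146 -1.578 3.44
vertex 0.627 -1.951 2.532
vertex -0.424 -2.179 2.727
endloop
endfacet
facet normal -0.741 0.671 0.027
outer loop
vertex 0.146 -1.578 3.44
vertex -0.424 -2.179 2.727
vertex -0.539 -2.35 3.801
endloop
endfacet
facet normal 0.680 0.226 0.697
outer loop
vertex 1.162 -1.98 3.485
vertex 0.441 -2.227 4.269
vertex 1.104 -3.001 3.873
endloop
endfacet
facet normal -0.429 -0.015 0.903
outer loop
vertex 0.441 -2.227 4.269
vertex -0.539 -2.35 3.801
vertex 0.053 -3.229 4.068
endloop
endfacet
facet normal -0.994 0.017 -0.104
outer loop
vertex -0.539 -2.35 3.801
vertex -0.424 -2.179 2.727
vertex -0.482 -3.2 3.115
endloop
endfacet
facet normal -0.233 0.277 -0.932
outer loop
vertex -0.424 -2.179 2.727
vertex 0.627 -1.951 2.532
vertex 0.239 -2.953 2.331
endloop
endfacet
facet normal 0.802 0.407 -0.438
outer loop
vertex 0.627 -1.951 2.532
vertex 1.162 -1.98 3.485
vertex 1.219 -2.83 2.799
endloop
endfacet
facet normal 0.270 -0.832 0.485
outer loop
vertex 0.534 -3.602 3.16
vertex 1.104 -3.001 3.873
vertex 0.053 -3.229 4.068
endloop
endfacet
facet normal -0.369 -0.912 0.179
outer loop
vertex 0.534 -3.602 3.16
vertex 0.053 -3.229 4.068
vertex -0.482 -3.2 3.115
endloop
endfacet
facet normal -0.294 -0.801 -0.522
outer loop
vertex 0.534 -3.602 3.16
vertex -0.482 -3.2 3.115
vertex 0.239 -2.953 2.331
endloop
endfacet
facet normal 0.392 -0.652 -0.650
outer loop
vertex 0.534 -3.602 3.16
vertex 0.239 -2.953 2.331
vertex 1.219 -2.83 2.799
endloop
endfacet
facet normal 0.741 -0.671 -0.027
outer loop
vertex 0.534 -3.602 3.16
vertex 1.219 -2.83 2.799
vertex 1.104 -3.001 3.873
endloop
endfacet
facet normal 0.233 -0.277 0.932
outer loop
vertex 0.053 -3.229 4.068
vertex 1.104 -3.001 3.873
vertex 0.441 -2.227 4.269
endloop
endfacet
facet normal -0.802 -0.407 0.438
outer loop
vertex -0.482 -3.2 3.115
vertex 0.053 -3.229 4.068
vertex -0.539 -2.35 3.801
endloop
endfacet
facet normal -0.680 -0.226 -0.697
outer loop
vertex 0.239 -2.953 2.331
vertex -0.482 -3.2 3.115
vertex -0.424 -2.179 2.727
endloop
endfacet
facet normal 0.429 0.015 -0.903
outer loop
vertex 1.219 -2.83 2.799
vertex 0.239 -2.953 2.331
vertex 0.627 -1.951 2.532
endloop
endfacet
facet normal 0.994 -0.017 0.104
outer loop
vertex 1.104 -3.001 3.873
vertex 1.219 -2.83 2.799
vertex 1.162 -1.98 3.485
endloop
endfacet

endsolid
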